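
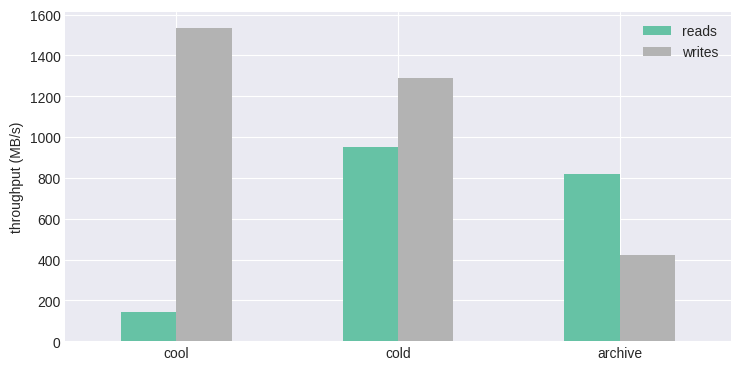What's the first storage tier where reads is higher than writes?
archive

cold: reads ≈ 1000 vs writes ≈ 1200 (not yet); archive: reads ≈ 800 vs writes ≈ 400 (first crossover).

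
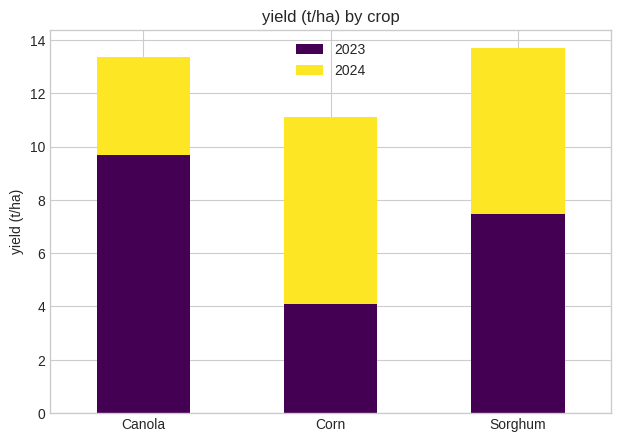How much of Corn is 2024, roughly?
2024 top ≈ 12, bottom ≈ 4; segment ≈ 8.

≈ 8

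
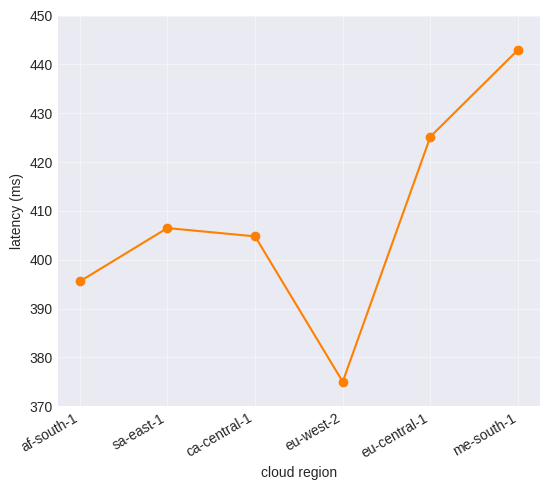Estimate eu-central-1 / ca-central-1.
eu-central-1 ≈ 430, ca-central-1 ≈ 400; 430/400 ≈ 1.07.

≈ 1.07×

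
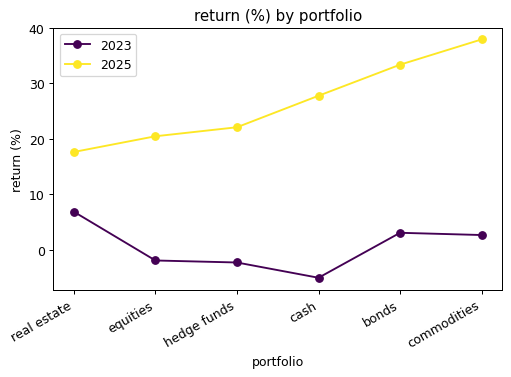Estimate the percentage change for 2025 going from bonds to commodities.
≈ +14.3%

bonds ≈ 35, commodities ≈ 40; (40 − 35) / 35 ≈ +14.3%.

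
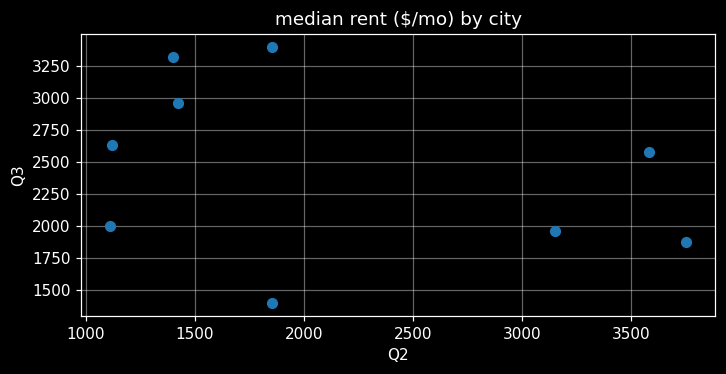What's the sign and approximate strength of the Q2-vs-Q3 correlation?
Points are negatively correlated; weak (|r| ≈ 0.3).

negative, weak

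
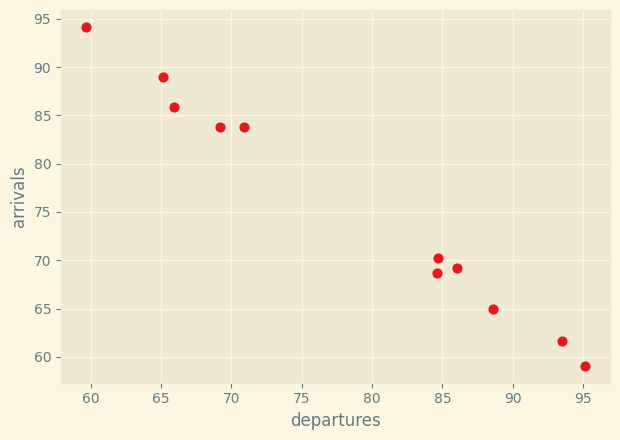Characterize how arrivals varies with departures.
negative, strong

Points are negatively correlated; strong (|r| ≈ 1.0).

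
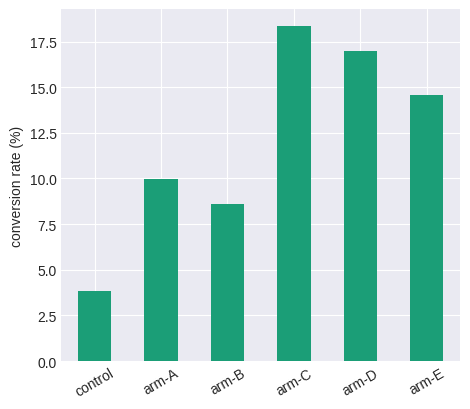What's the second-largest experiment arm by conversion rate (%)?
arm-D

Top 3: arm-C ≈ 18, arm-D ≈ 16, arm-E ≈ 14.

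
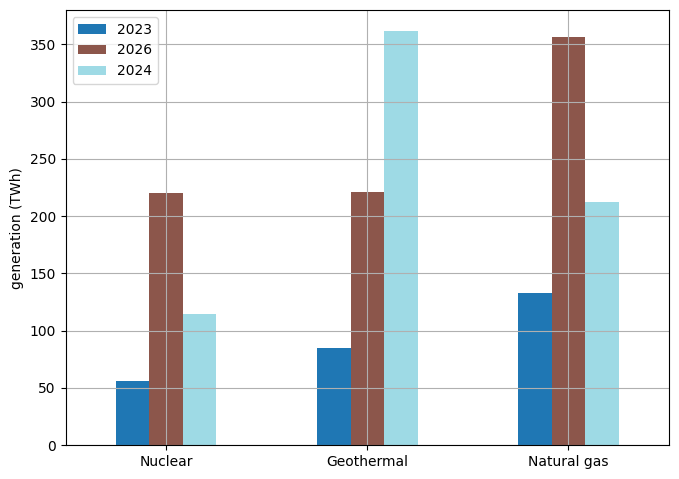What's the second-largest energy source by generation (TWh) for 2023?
Geothermal

Top 3 for 2023: Natural gas ≈ 150, Geothermal ≈ 100, Nuclear ≈ 50.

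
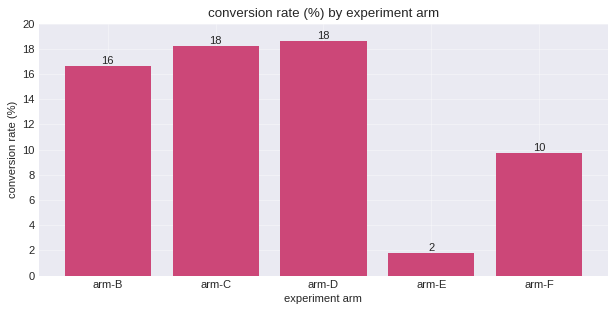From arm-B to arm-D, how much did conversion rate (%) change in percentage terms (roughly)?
≈ +12.5%

arm-B ≈ 16, arm-D ≈ 18; (18 − 16) / 16 ≈ +12.5%.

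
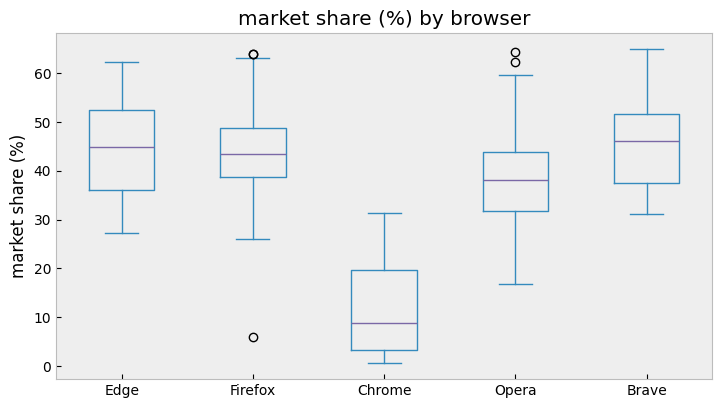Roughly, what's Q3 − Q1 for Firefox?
Q3 ≈ 50, Q1 ≈ 40; IQR ≈ 10.

≈ 10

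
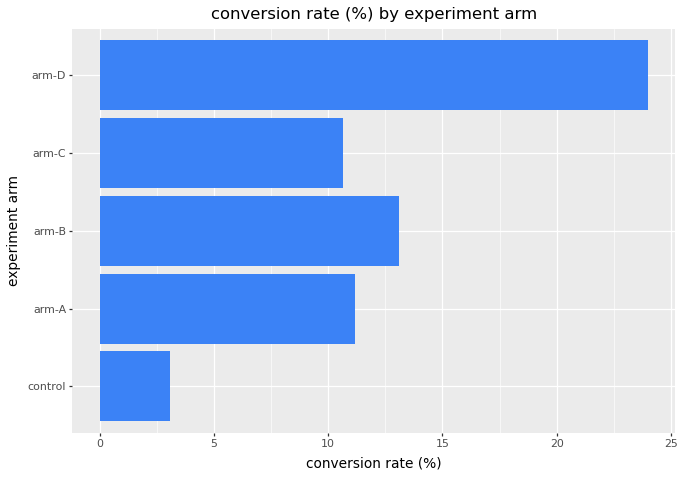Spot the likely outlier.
arm-D

arm-D ≈ 24; the rest sit between ≈ 4 and ≈ 14.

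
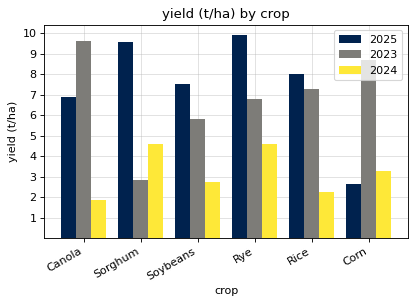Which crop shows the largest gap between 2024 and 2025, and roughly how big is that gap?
Rice: 2024 ≈ 2, 2025 ≈ 8 → gap ≈ 6. Next-largest (Rye) is only ≈ 5.

Rice, ≈ 6 t/ha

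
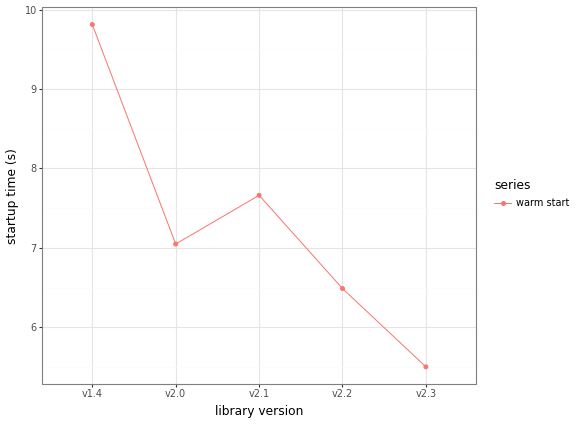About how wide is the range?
Max v1.4 ≈ 10.0, min v2.3 ≈ 5.5; range ≈ 4.5.

≈ 4.5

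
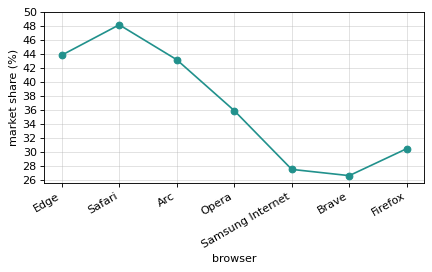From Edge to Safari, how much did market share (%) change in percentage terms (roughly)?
Edge ≈ 44, Safari ≈ 48; (48 − 44) / 44 ≈ +9.1%.

≈ +9.1%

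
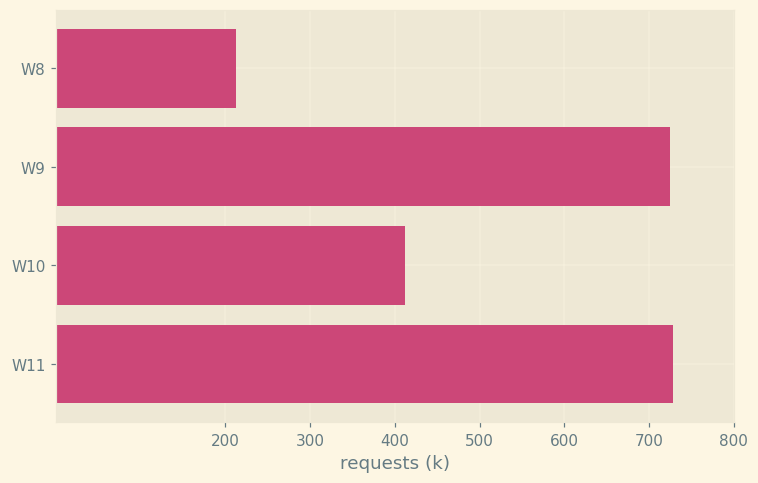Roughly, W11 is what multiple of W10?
W11 ≈ 700, W10 ≈ 400; 700/400 ≈ 1.75.

≈ 1.75×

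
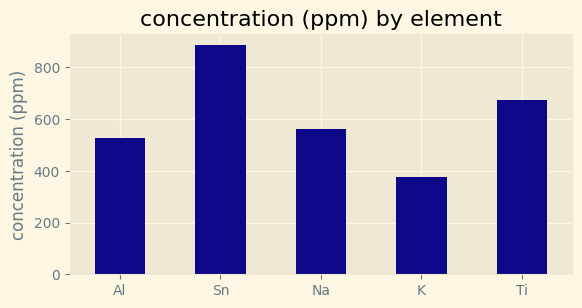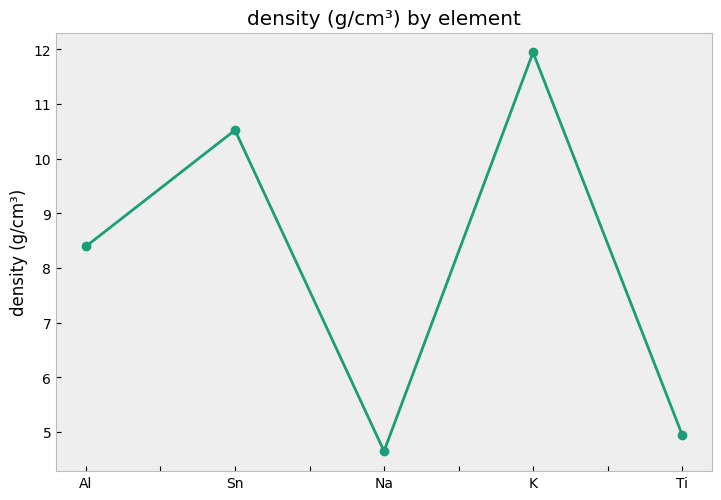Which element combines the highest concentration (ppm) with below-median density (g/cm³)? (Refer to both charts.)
Chart 2 median density (g/cm³) ≈ 8; below-median elements: Na, Ti. Among those, Ti has the highest concentration (ppm) (≈ 700).

Ti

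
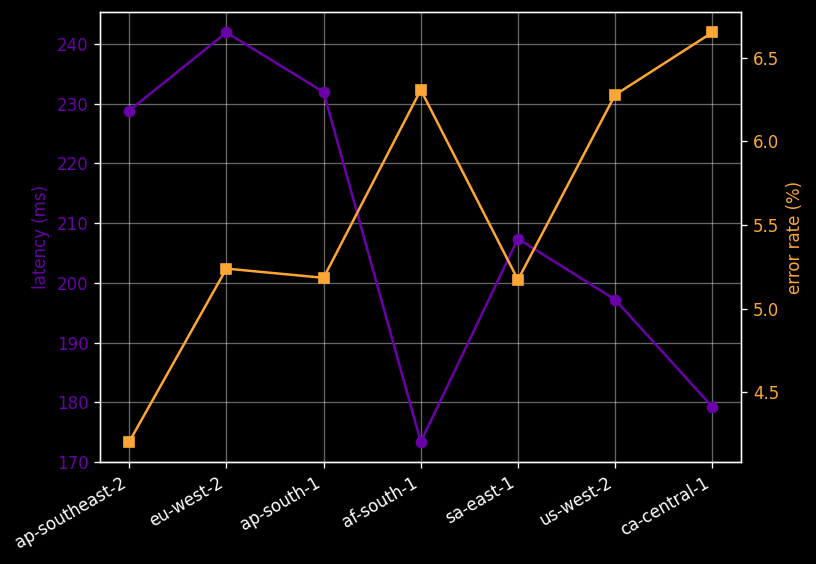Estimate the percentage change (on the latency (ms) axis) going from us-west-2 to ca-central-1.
us-west-2 ≈ 200, ca-central-1 ≈ 180; (180 − 200) / 200 ≈ -10%.

≈ -10%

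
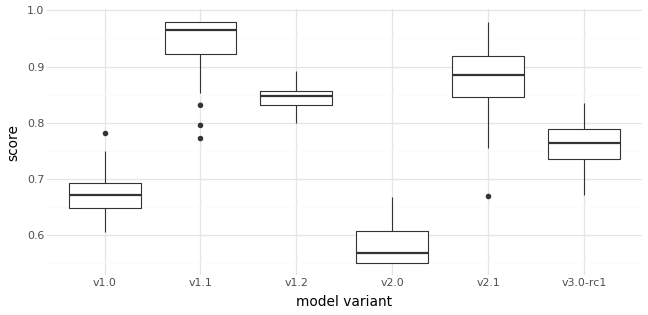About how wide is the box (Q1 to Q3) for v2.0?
Q3 ≈ 0.60, Q1 ≈ 0.55; IQR ≈ 0.05.

≈ 0.05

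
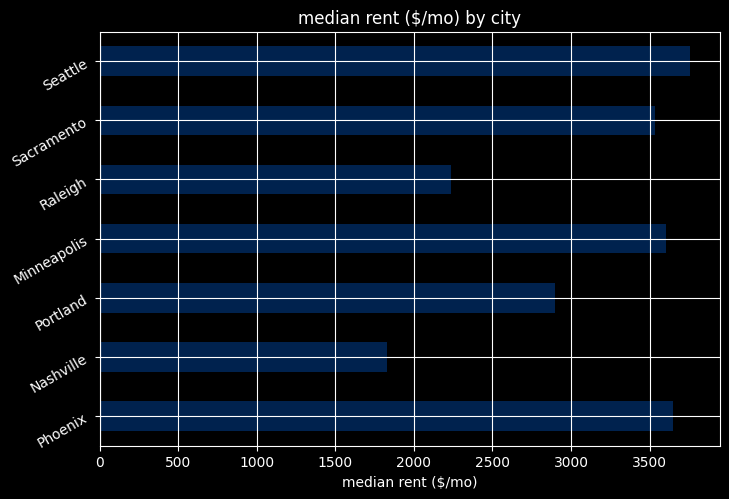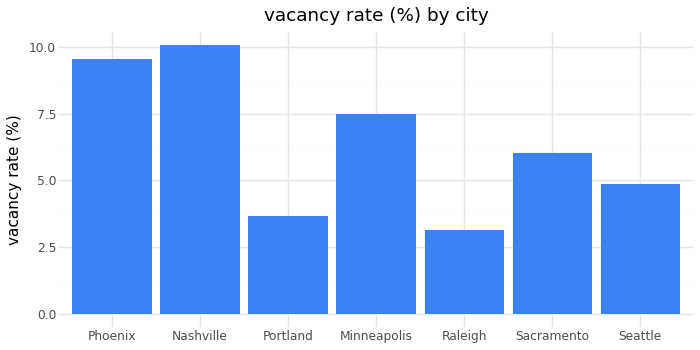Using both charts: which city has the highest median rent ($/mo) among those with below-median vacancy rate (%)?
Seattle

Chart 2 median vacancy rate (%) ≈ 6; below-median cities: Portland, Raleigh, Seattle. Among those, Seattle has the highest median rent ($/mo) (≈ 4000).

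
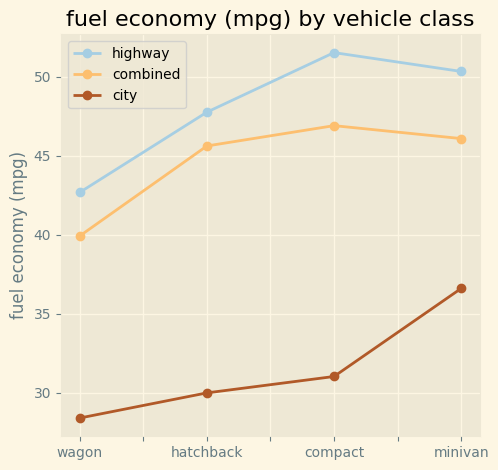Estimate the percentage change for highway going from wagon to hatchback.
wagon ≈ 42, hatchback ≈ 48; (48 − 42) / 42 ≈ +14.3%.

≈ +14.3%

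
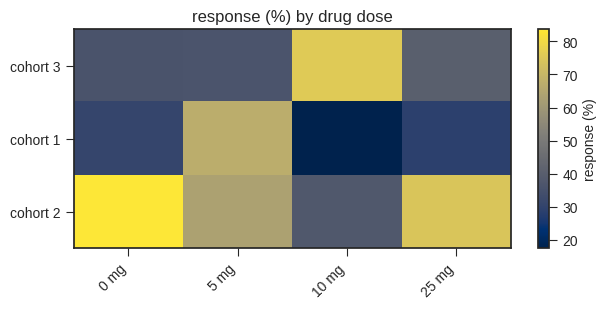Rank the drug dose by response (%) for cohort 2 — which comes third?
5 mg

Top 4 for cohort 2: 0 mg ≈ 80, 25 mg ≈ 70, 5 mg ≈ 60, 10 mg ≈ 40.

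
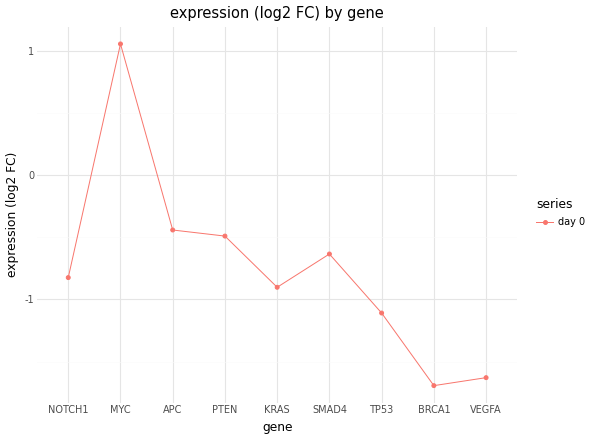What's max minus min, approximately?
Max MYC ≈ 1.0, min BRCA1 ≈ -1.5; range ≈ 2.5.

≈ 2.5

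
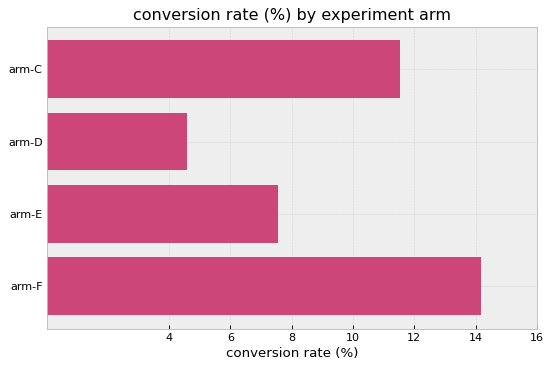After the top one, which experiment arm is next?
Top 3: arm-F ≈ 14, arm-C ≈ 12, arm-E ≈ 8.

arm-C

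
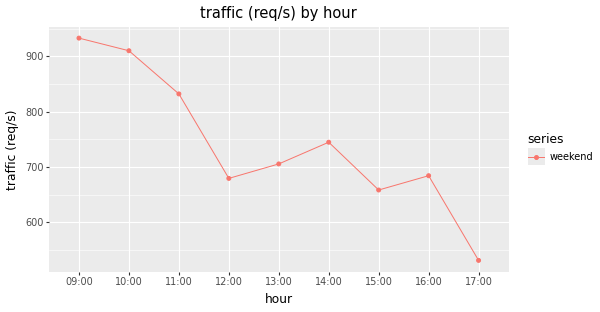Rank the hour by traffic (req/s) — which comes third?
11:00

Top 4: 09:00 ≈ 950, 10:00 ≈ 900, 11:00 ≈ 850, 14:00 ≈ 750.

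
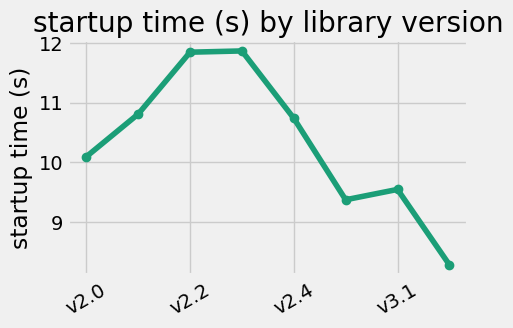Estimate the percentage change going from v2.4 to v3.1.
v2.4 ≈ 10.5, v3.1 ≈ 9.5; (9.5 − 10.5) / 10.5 ≈ -9.5%.

≈ -9.5%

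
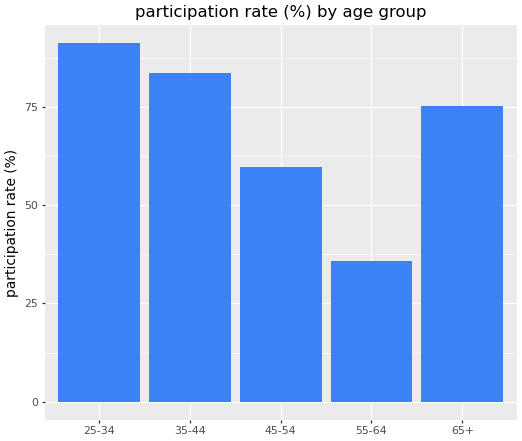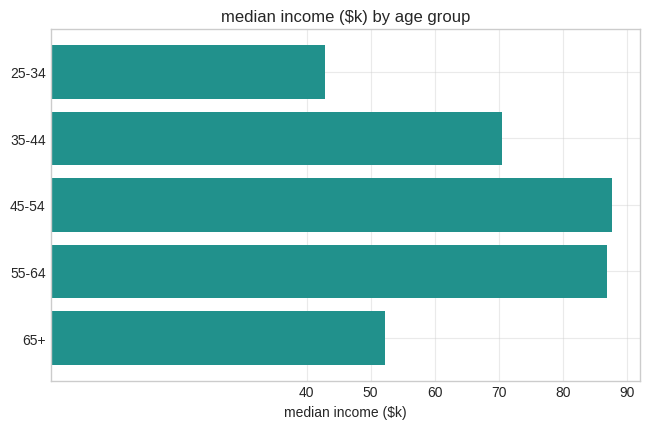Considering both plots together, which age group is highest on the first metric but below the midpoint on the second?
25-34

Chart 2 median median income ($k) ≈ 70; below-median age groups: 25-34, 65+. Among those, 25-34 has the highest participation rate (%) (≈ 90).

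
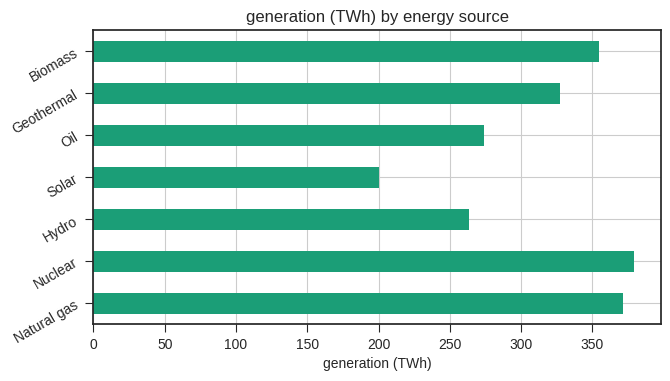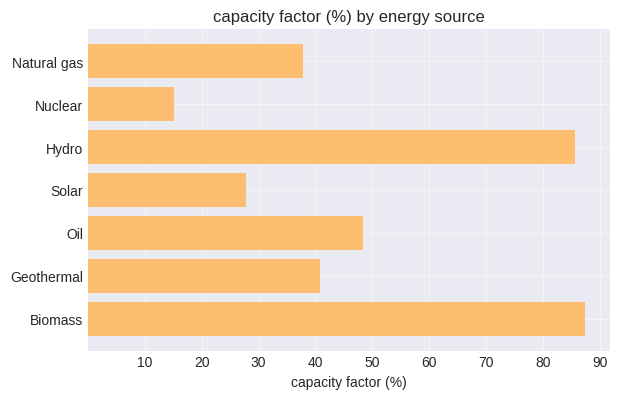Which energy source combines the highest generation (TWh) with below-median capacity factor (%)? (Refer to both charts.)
Nuclear

Chart 2 median capacity factor (%) ≈ 40; below-median energy sources: Natural gas, Nuclear, Solar. Among those, Nuclear has the highest generation (TWh) (≈ 400).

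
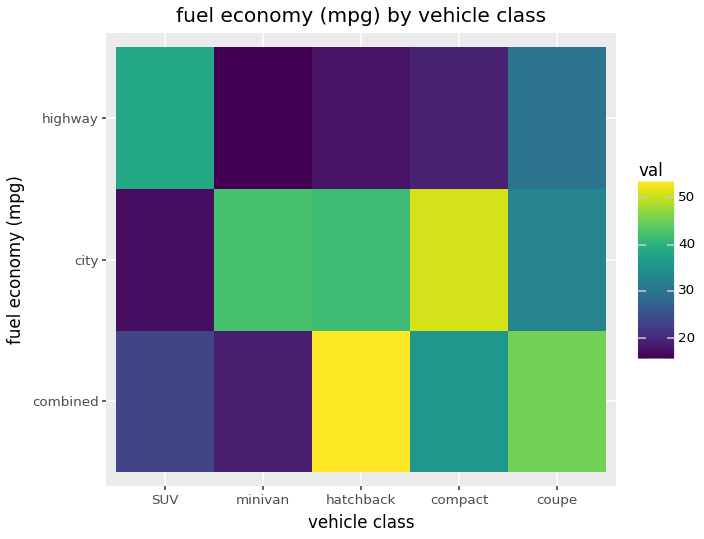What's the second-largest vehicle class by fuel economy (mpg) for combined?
Top 3 for combined: hatchback ≈ 55, coupe ≈ 45, compact ≈ 35.

coupe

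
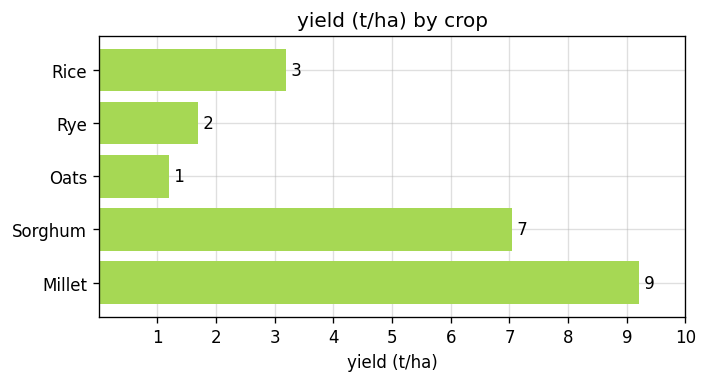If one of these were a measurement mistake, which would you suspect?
Millet ≈ 9; the rest sit between ≈ 1 and ≈ 7.

Millet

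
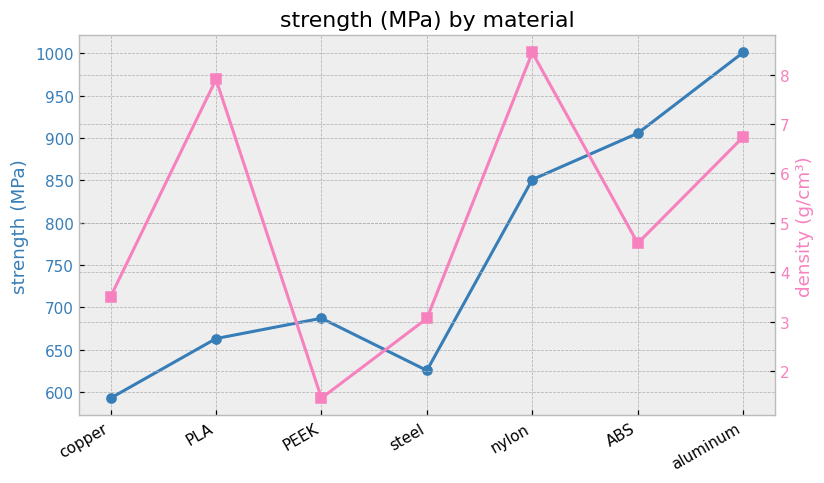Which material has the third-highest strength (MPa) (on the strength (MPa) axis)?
nylon

Top 4 (on the strength (MPa) axis): aluminum ≈ 1000, ABS ≈ 900, nylon ≈ 850, PEEK ≈ 700.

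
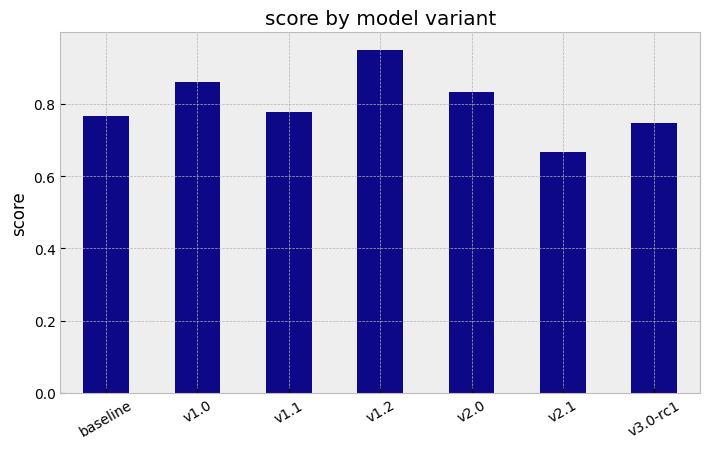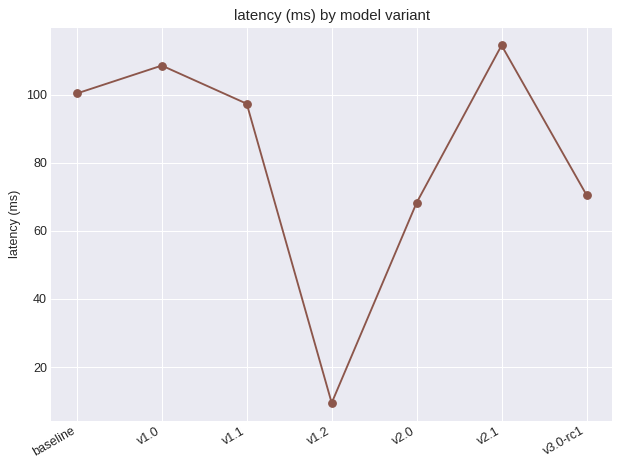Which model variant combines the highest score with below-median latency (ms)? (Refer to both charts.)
v1.2

Chart 2 median latency (ms) ≈ 100; below-median model variants: v1.2, v2.0, v3.0-rc1. Among those, v1.2 has the highest score (≈ 1).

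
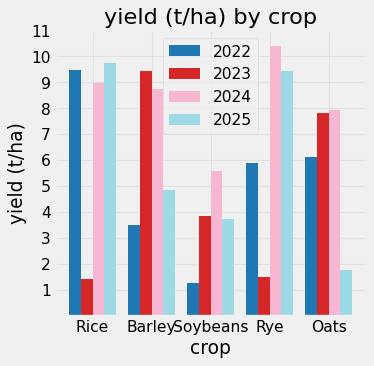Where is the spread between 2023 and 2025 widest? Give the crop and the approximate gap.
Rice: 2023 ≈ 1, 2025 ≈ 10 → gap ≈ 9. Next-largest (Rye) is only ≈ 7.

Rice, ≈ 9 t/ha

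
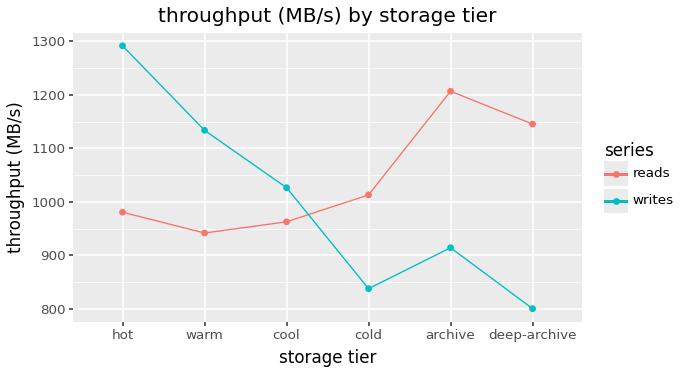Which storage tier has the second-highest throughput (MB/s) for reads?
deep-archive

Top 3 for reads: archive ≈ 1200, deep-archive ≈ 1150, cold ≈ 1000.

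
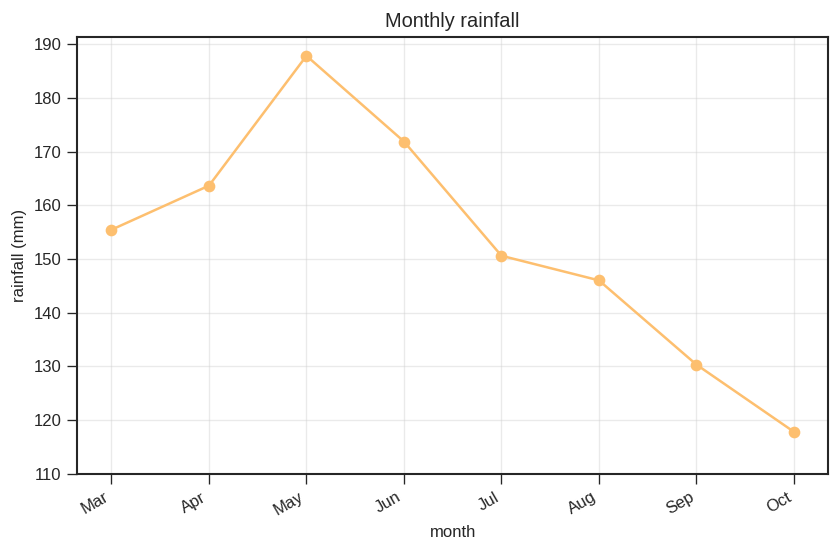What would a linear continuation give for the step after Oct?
≈ 105

Last three: 150, 130, 120 → slope ≈ -15/step → next ≈ 105.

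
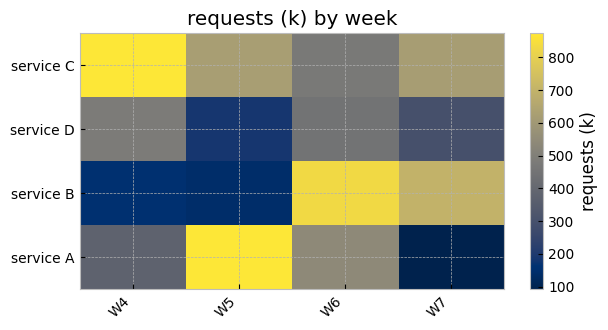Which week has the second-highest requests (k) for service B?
W7

Top 3 for service B: W6 ≈ 800, W7 ≈ 700, W4 ≈ 200.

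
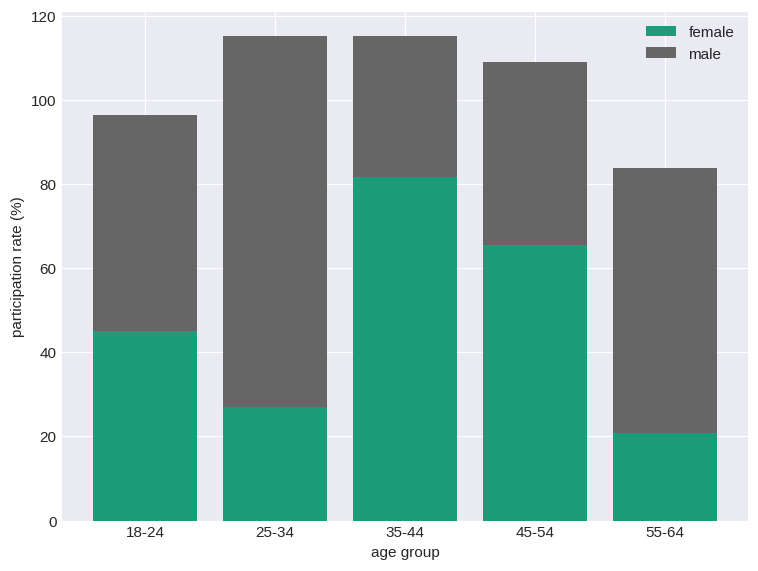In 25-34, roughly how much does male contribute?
male top ≈ 120, bottom ≈ 30; segment ≈ 90.

≈ 90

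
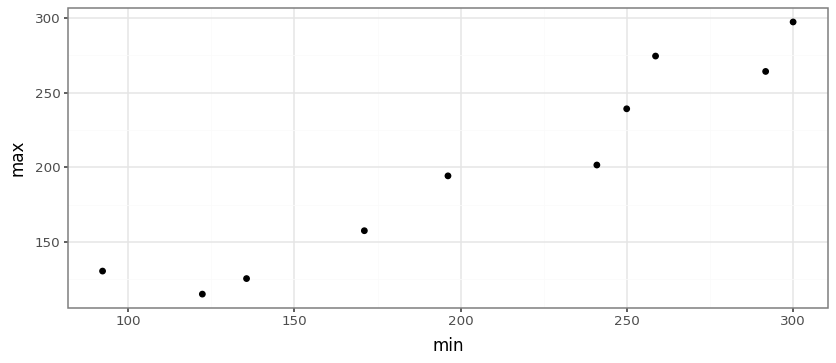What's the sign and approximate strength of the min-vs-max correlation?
Points are positively correlated; strong (|r| ≈ 1.0).

positive, strong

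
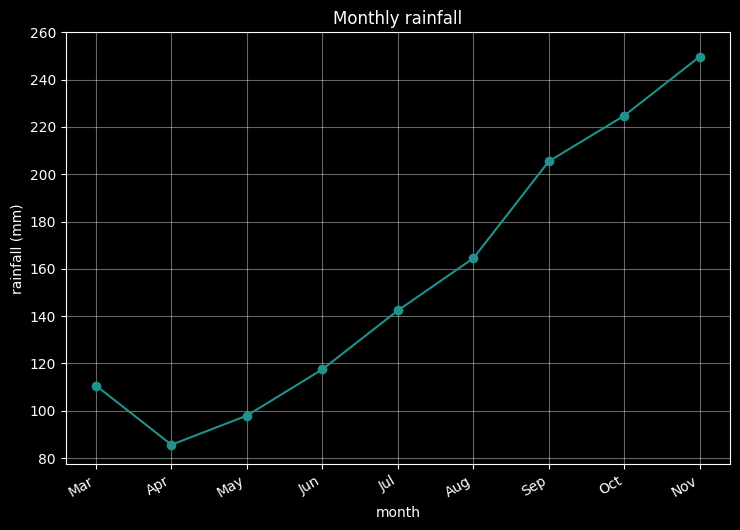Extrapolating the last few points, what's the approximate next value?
Last three: 200, 220, 240 → slope ≈ 20/step → next ≈ 260.

≈ 260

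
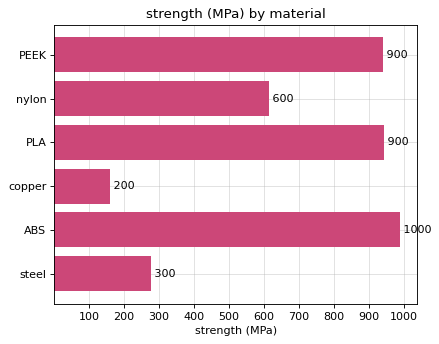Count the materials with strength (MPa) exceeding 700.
3

Above 700: PEEK, PLA, ABS.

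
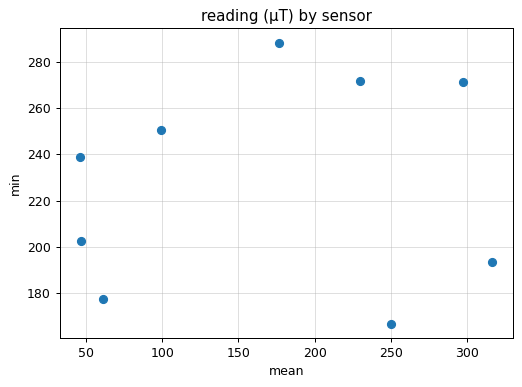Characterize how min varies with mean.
no clear correlation

Points are roughly uncorrelated; weak (|r| ≈ 0.1).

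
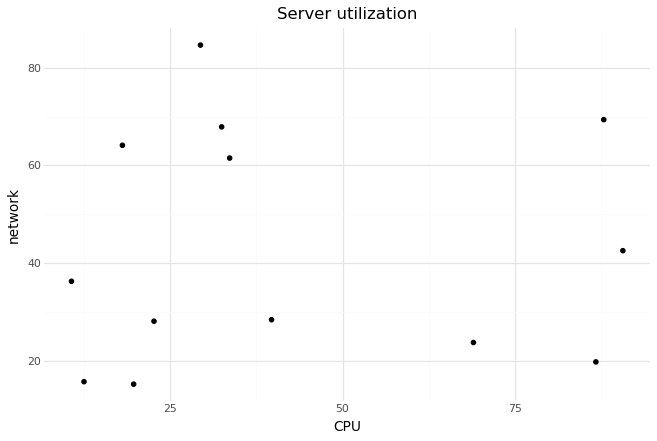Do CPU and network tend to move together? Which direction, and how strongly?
no clear correlation

Points are roughly uncorrelated; weak (|r| ≈ 0.0).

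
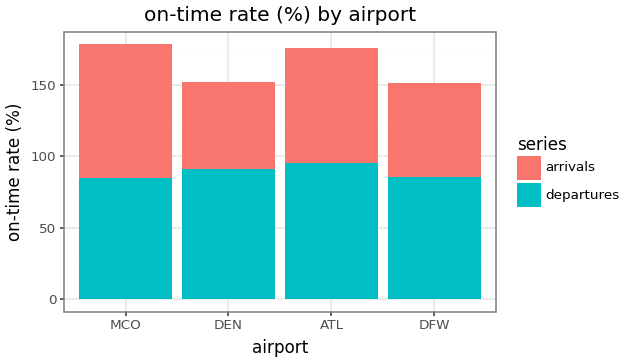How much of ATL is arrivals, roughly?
≈ 80

arrivals top ≈ 180, bottom ≈ 100; segment ≈ 80.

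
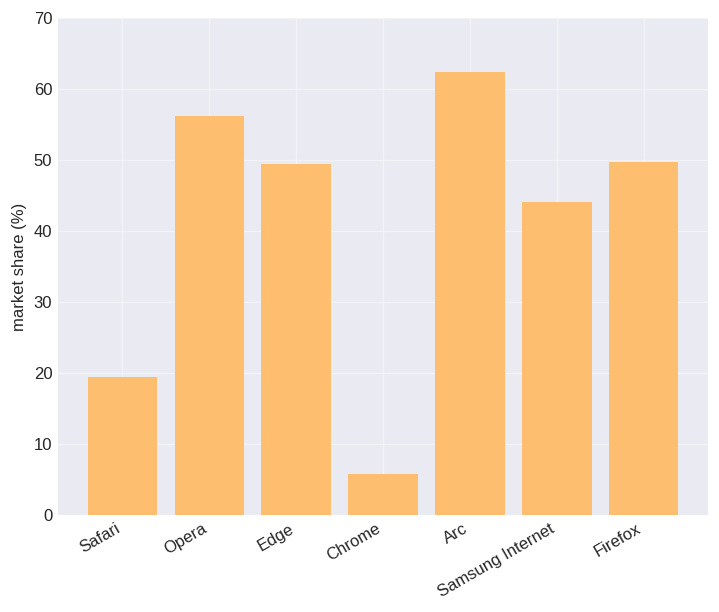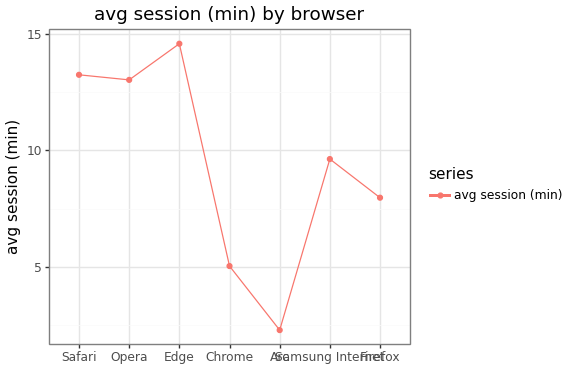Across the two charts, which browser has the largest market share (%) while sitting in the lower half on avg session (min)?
Chart 2 median avg session (min) ≈ 10; below-median browsers: Chrome, Arc, Firefox. Among those, Arc has the highest market share (%) (≈ 60).

Arc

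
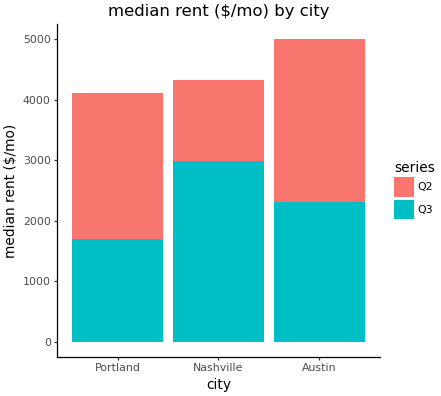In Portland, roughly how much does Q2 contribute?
Q2 top ≈ 4000, bottom ≈ 1500; segment ≈ 2500.

≈ 2500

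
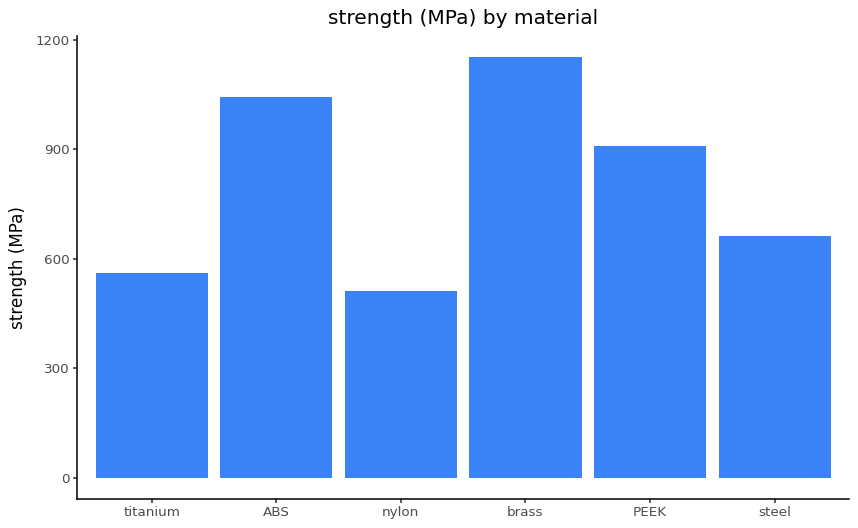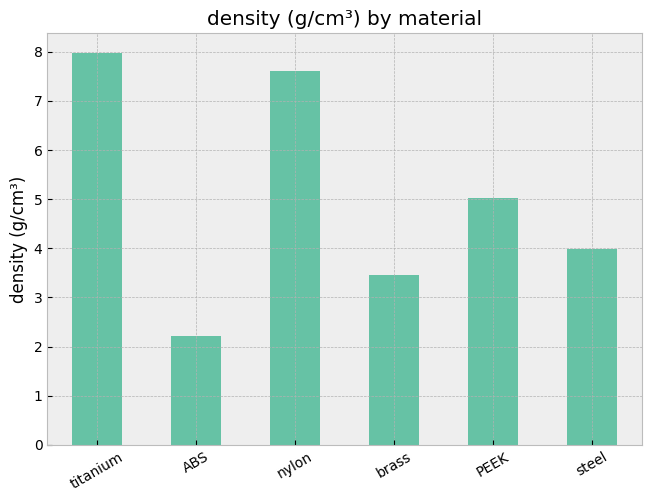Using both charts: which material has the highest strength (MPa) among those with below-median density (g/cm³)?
Chart 2 median density (g/cm³) ≈ 5; below-median materials: ABS, brass, steel. Among those, brass has the highest strength (MPa) (≈ 1200).

brass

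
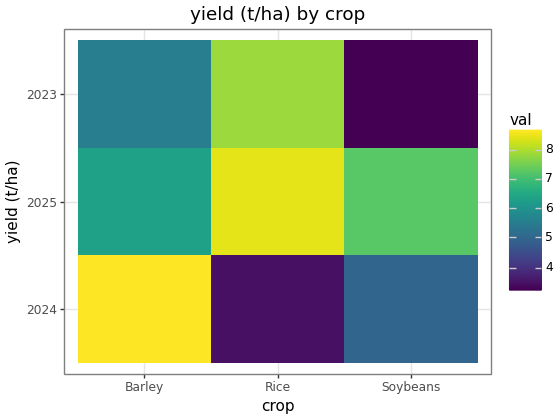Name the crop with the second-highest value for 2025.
Top 3 for 2025: Rice ≈ 8.5, Soybeans ≈ 7.0, Barley ≈ 6.5.

Soybeans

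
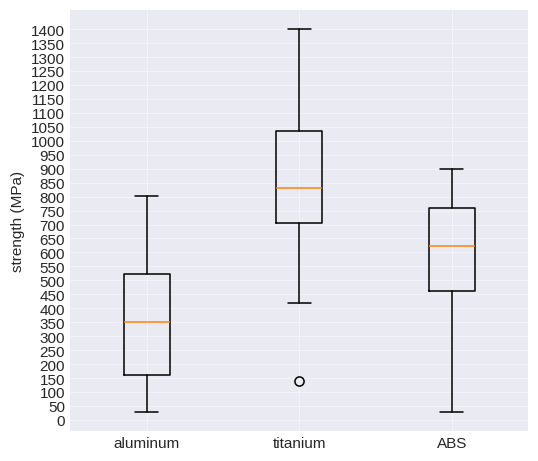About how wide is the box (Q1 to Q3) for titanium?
Q3 ≈ 1050, Q1 ≈ 700; IQR ≈ 350.

≈ 350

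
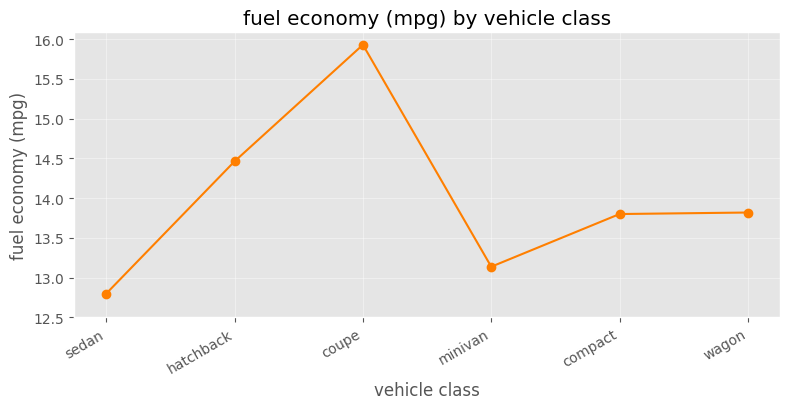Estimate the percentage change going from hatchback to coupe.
≈ +10.3%

hatchback ≈ 14.5, coupe ≈ 16.0; (16.0 − 14.5) / 14.5 ≈ +10.3%.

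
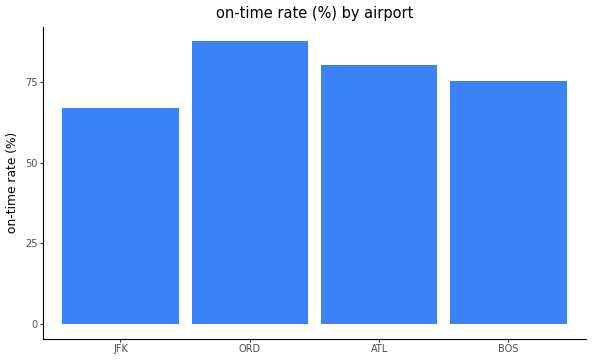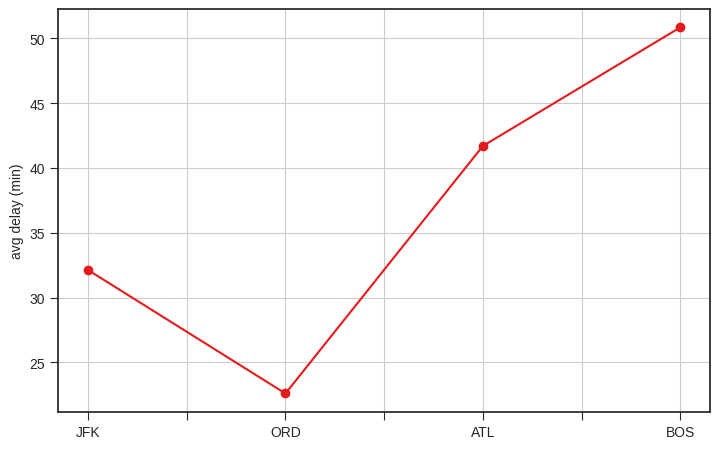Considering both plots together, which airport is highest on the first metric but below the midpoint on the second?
ORD

Chart 2 median avg delay (min) ≈ 35; below-median airports: JFK, ORD. Among those, ORD has the highest on-time rate (%) (≈ 90).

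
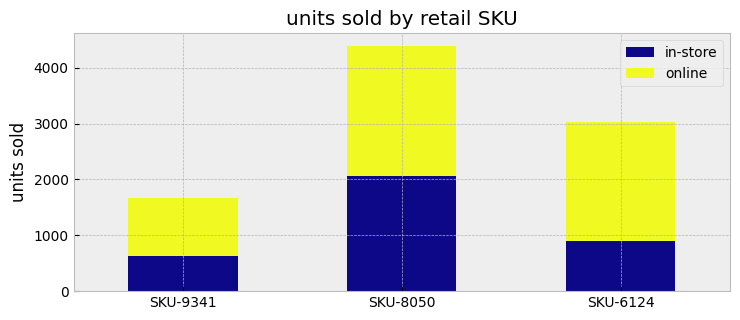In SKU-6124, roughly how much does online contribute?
≈ 2000

online top ≈ 3000, bottom ≈ 1000; segment ≈ 2000.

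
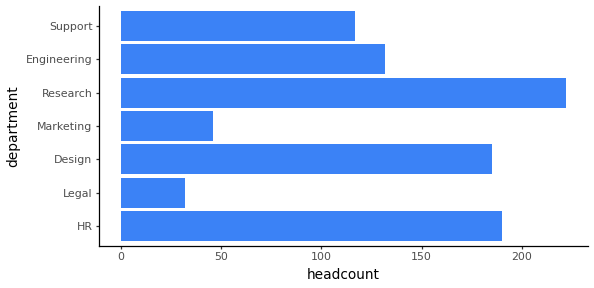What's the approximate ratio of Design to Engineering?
Design ≈ 180, Engineering ≈ 140; 180/140 ≈ 1.29.

≈ 1.29×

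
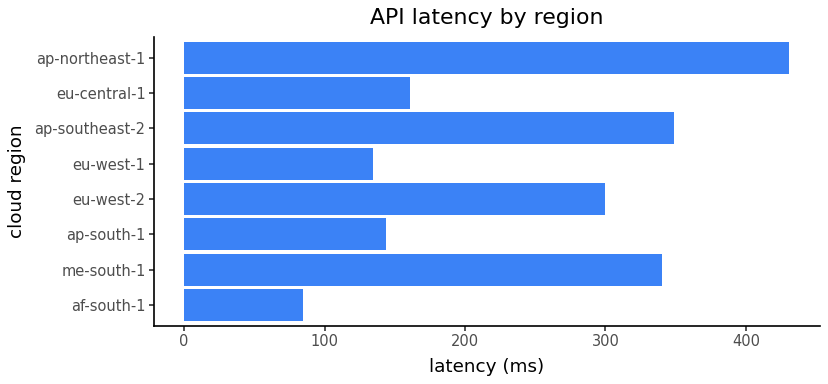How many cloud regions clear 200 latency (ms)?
Above 200: me-south-1, eu-west-2, ap-southeast-2, ap-northeast-1.

4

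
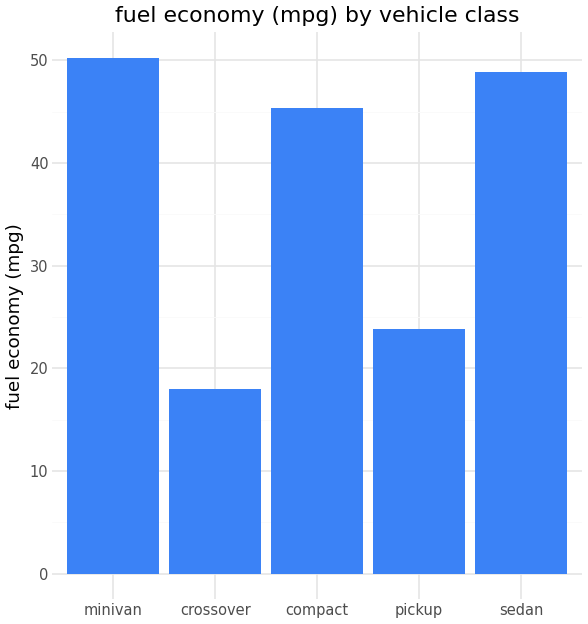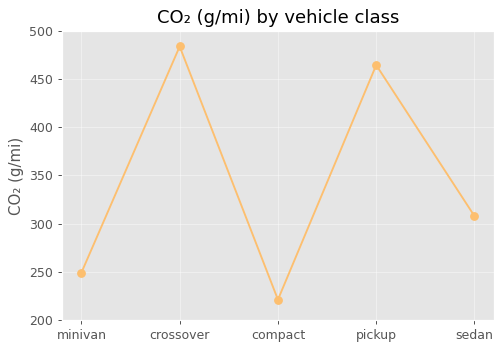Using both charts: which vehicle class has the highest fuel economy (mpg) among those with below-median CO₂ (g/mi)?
minivan

Chart 2 median CO₂ (g/mi) ≈ 300; below-median vehicle classes: minivan, compact. Among those, minivan has the highest fuel economy (mpg) (≈ 50).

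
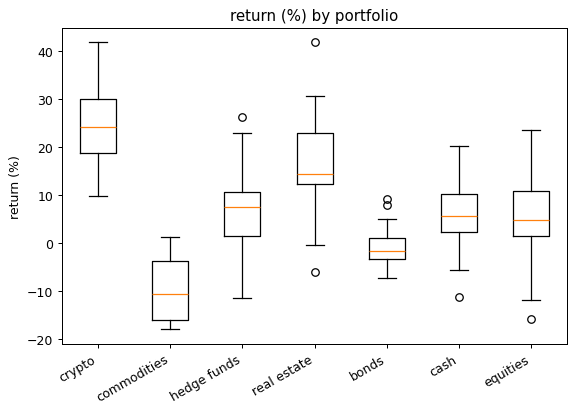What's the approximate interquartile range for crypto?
Q3 ≈ 30, Q1 ≈ 20; IQR ≈ 10.

≈ 10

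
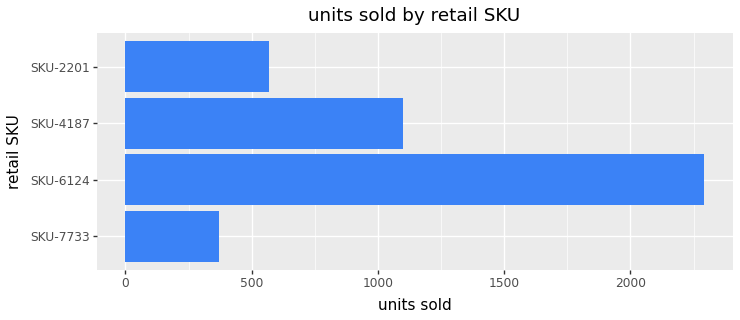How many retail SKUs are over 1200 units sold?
1

Above 1200: SKU-6124.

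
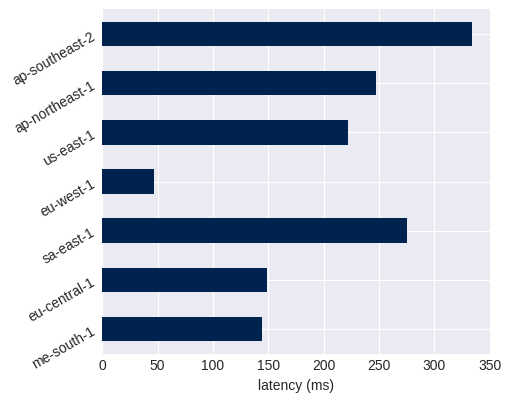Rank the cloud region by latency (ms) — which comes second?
sa-east-1

Top 3: ap-southeast-2 ≈ 350, sa-east-1 ≈ 300, ap-northeast-1 ≈ 250.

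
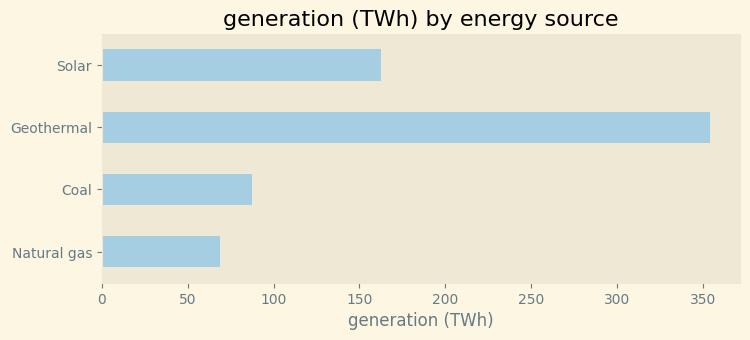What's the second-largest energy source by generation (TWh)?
Solar

Top 3: Geothermal ≈ 350, Solar ≈ 150, Coal ≈ 100.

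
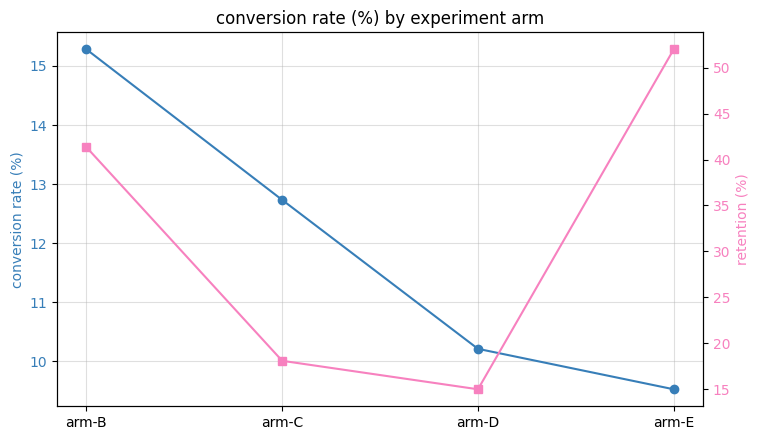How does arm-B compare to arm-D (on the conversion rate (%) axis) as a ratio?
arm-B ≈ 15.5, arm-D ≈ 10.0; 15.5/10.0 ≈ 1.55.

≈ 1.55×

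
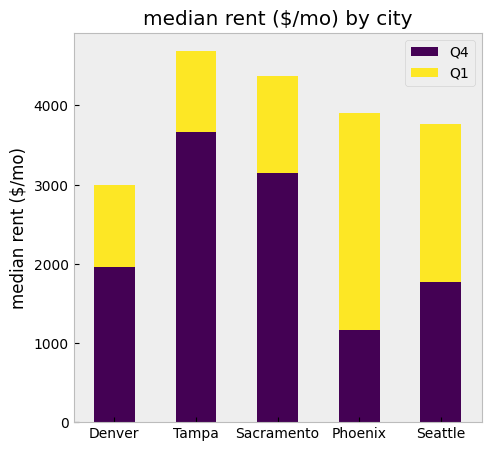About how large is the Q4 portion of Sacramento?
≈ 3000

Q4 top ≈ 3000, bottom ≈ 0; segment ≈ 3000.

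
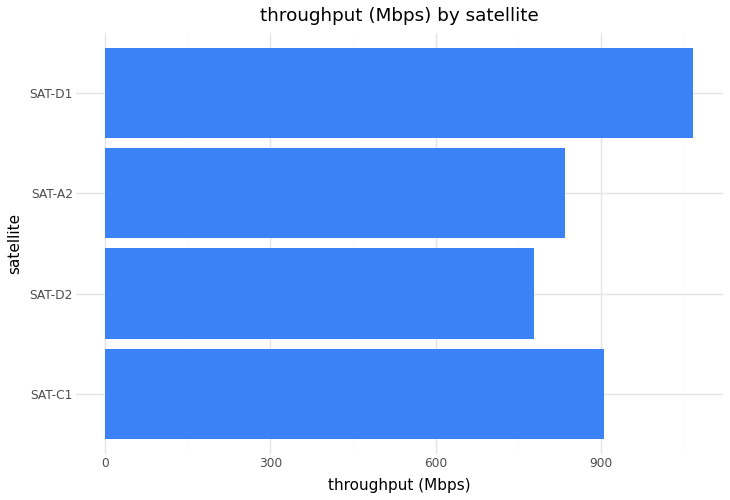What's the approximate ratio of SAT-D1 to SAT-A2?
≈ 1.38×

SAT-D1 ≈ 1100, SAT-A2 ≈ 800; 1100/800 ≈ 1.38.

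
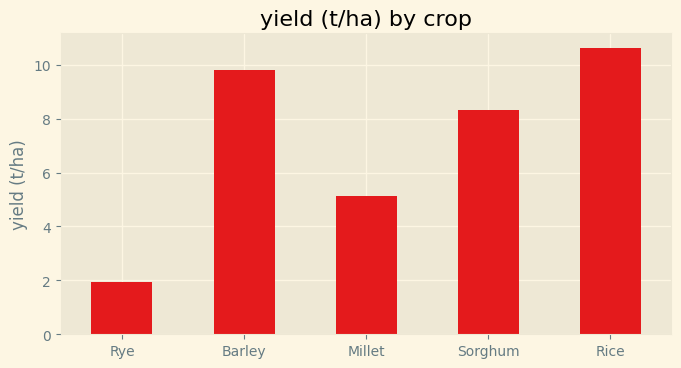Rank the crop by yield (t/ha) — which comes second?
Barley

Top 3: Rice ≈ 11, Barley ≈ 10, Sorghum ≈ 8.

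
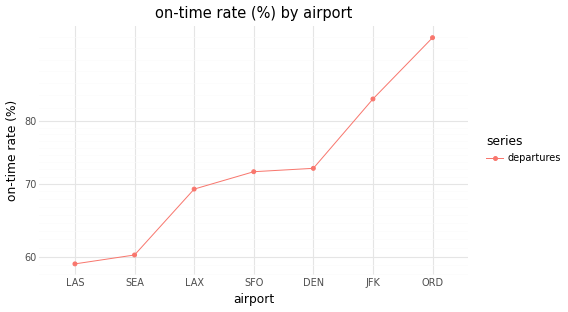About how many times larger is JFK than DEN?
≈ 1.21×

JFK ≈ 85, DEN ≈ 70; 85/70 ≈ 1.21.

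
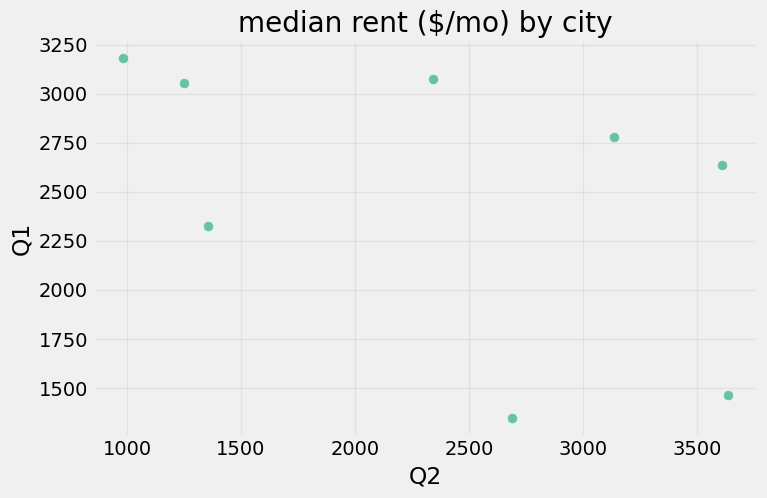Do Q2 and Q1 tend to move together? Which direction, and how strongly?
Points are negatively correlated; moderate (|r| ≈ 0.5).

negative, moderate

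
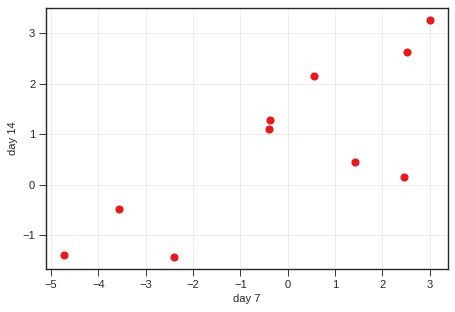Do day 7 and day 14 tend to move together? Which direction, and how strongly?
Points are positively correlated; strong (|r| ≈ 0.8).

positive, strong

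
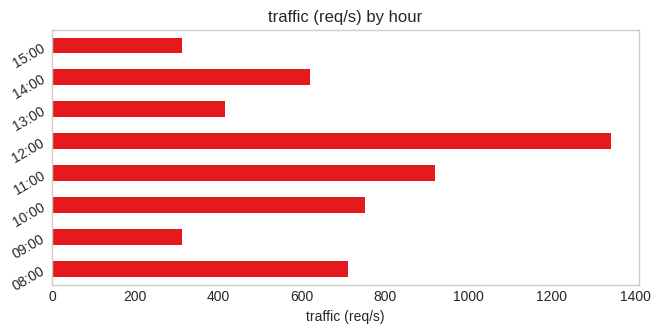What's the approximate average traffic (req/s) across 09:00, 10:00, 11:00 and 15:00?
(400 + 800 + 1000 + 400) / 4 ≈ 650.

≈ 650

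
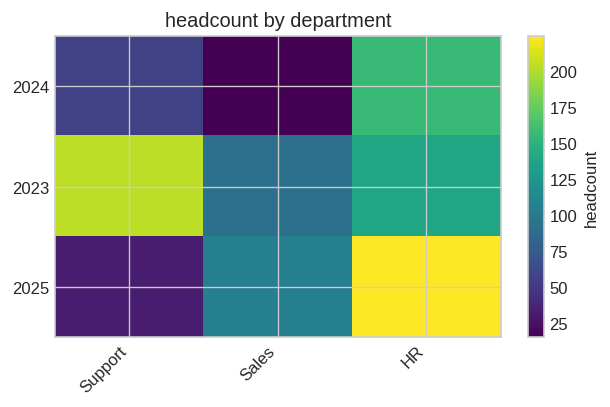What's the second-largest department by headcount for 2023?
HR

Top 3 for 2023: Support ≈ 200, HR ≈ 140, Sales ≈ 100.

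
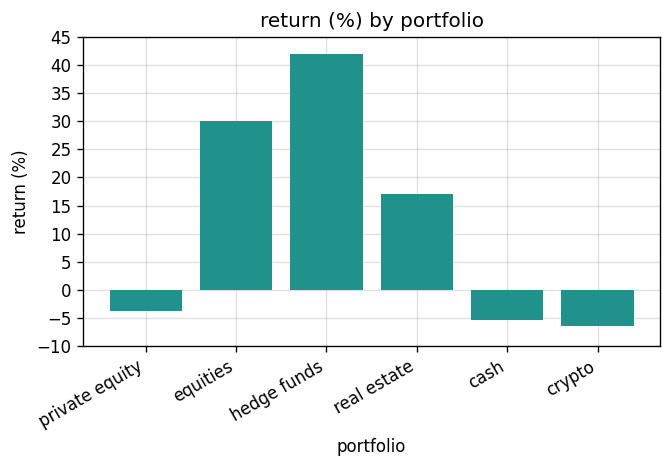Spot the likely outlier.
hedge funds ≈ 40; the rest sit between ≈ -5 and ≈ 30.

hedge funds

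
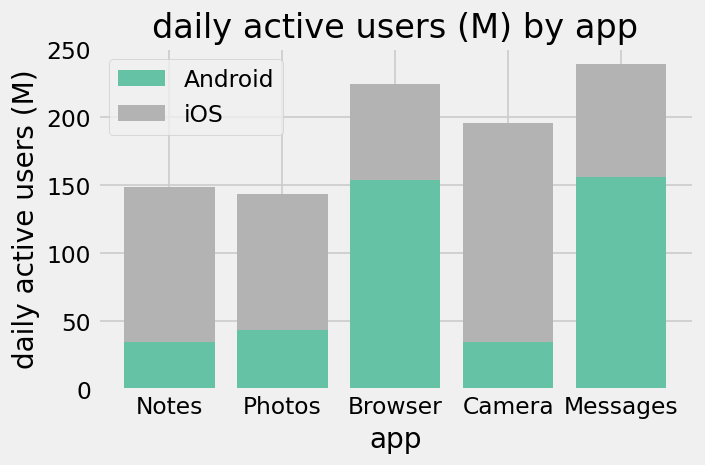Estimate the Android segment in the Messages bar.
≈ 160

Android top ≈ 160, bottom ≈ 0; segment ≈ 160.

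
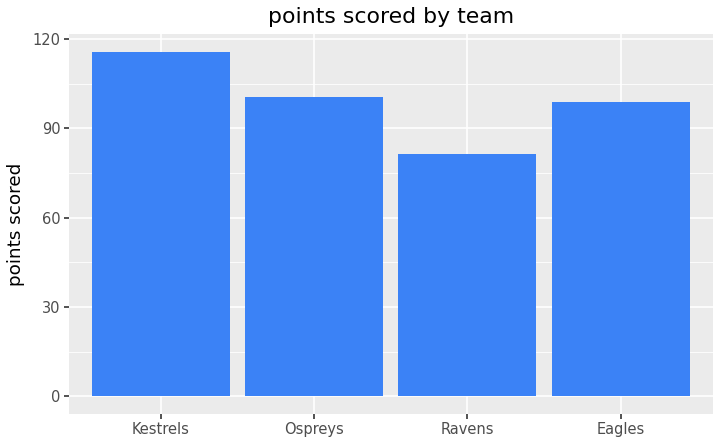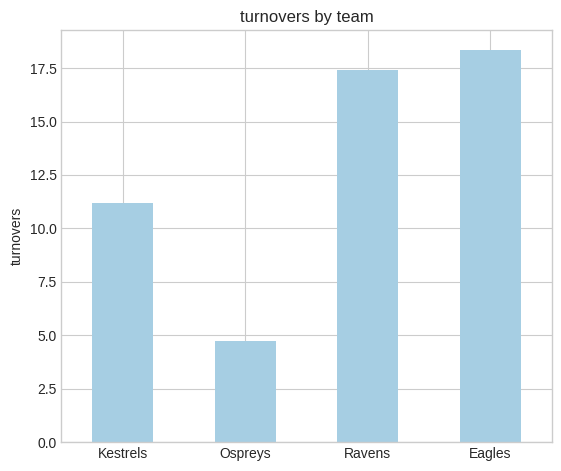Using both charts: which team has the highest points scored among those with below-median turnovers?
Kestrels

Chart 2 median turnovers ≈ 14; below-median teams: Kestrels, Ospreys. Among those, Kestrels has the highest points scored (≈ 120).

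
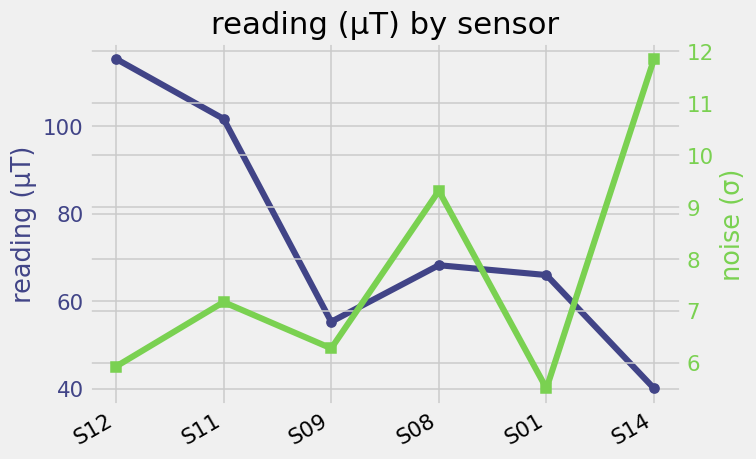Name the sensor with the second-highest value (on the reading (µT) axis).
S11

Top 3 (on the reading (µT) axis): S12 ≈ 120, S11 ≈ 100, S08 ≈ 70.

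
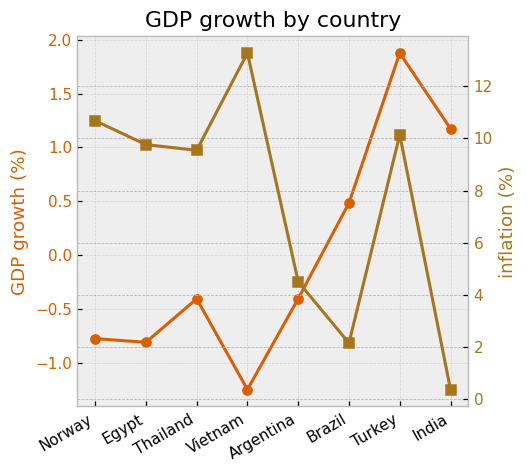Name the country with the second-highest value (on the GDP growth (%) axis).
India

Top 3 (on the GDP growth (%) axis): Turkey ≈ 2.0, India ≈ 1.0, Brazil ≈ 0.5.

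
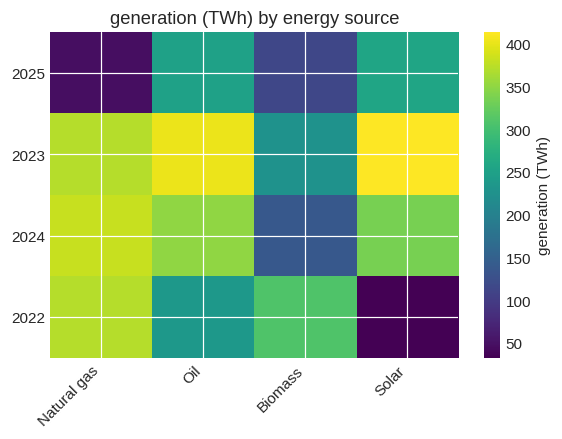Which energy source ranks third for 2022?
Top 4 for 2022: Natural gas ≈ 350, Biomass ≈ 300, Oil ≈ 250, Solar ≈ 50.

Oil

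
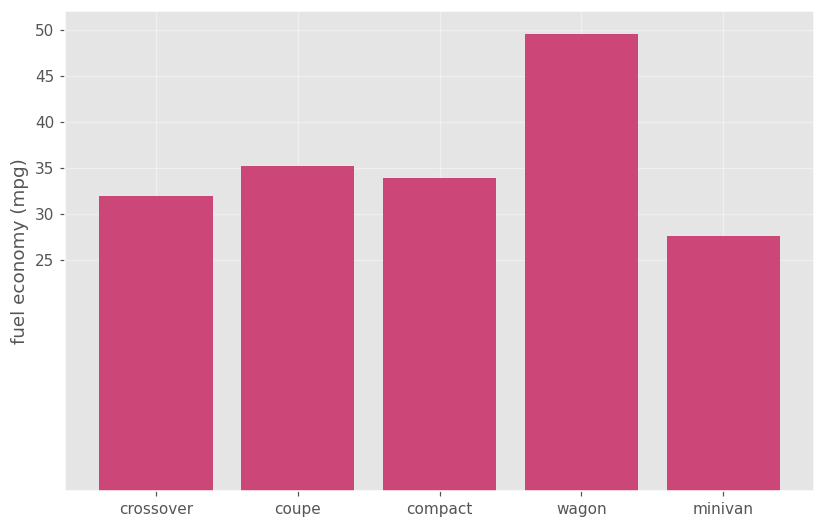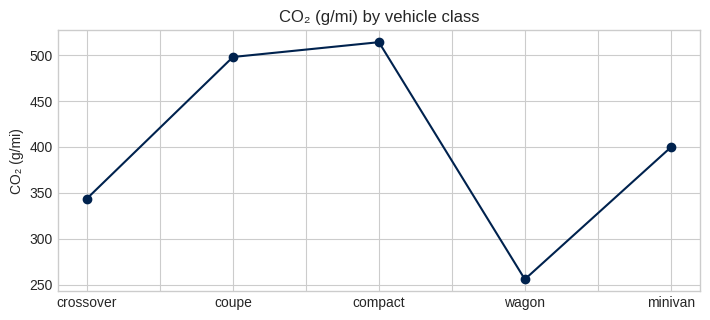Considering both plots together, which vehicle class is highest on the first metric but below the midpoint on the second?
Chart 2 median CO₂ (g/mi) ≈ 400; below-median vehicle classes: crossover, wagon. Among those, wagon has the highest fuel economy (mpg) (≈ 50).

wagon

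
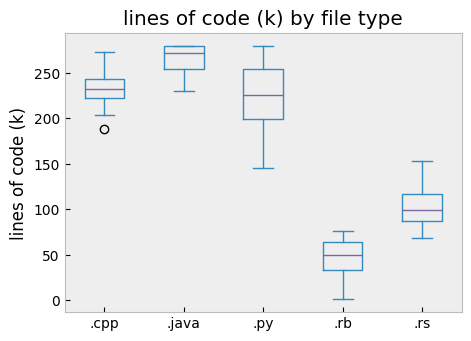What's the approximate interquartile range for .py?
≈ 60

Q3 ≈ 260, Q1 ≈ 200; IQR ≈ 60.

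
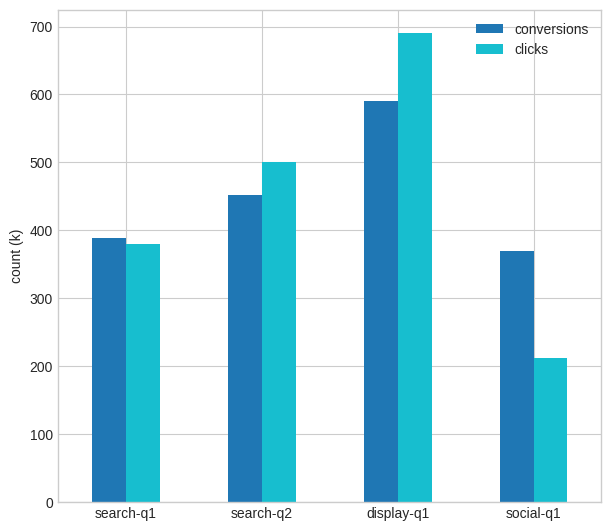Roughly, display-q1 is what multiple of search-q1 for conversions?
≈ 1.5×

display-q1 ≈ 600, search-q1 ≈ 400; 600/400 ≈ 1.5.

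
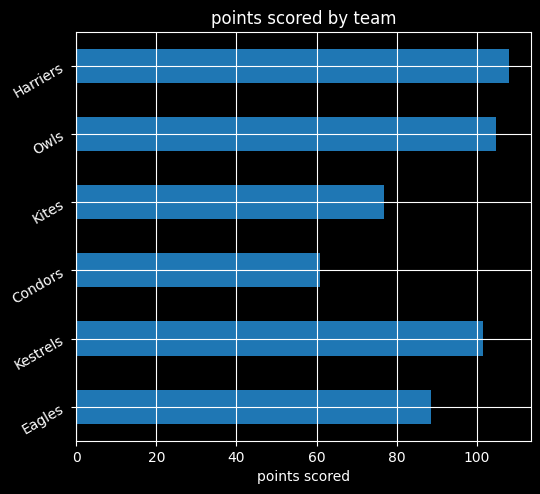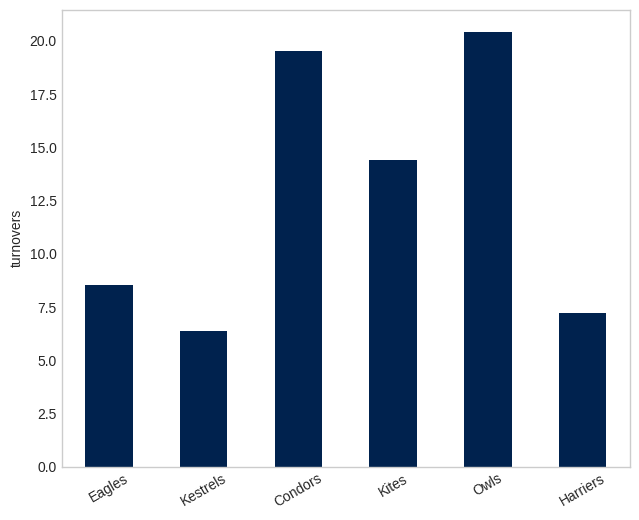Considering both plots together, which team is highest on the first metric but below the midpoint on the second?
Chart 2 median turnovers ≈ 12; below-median teams: Eagles, Kestrels, Harriers. Among those, Harriers has the highest points scored (≈ 110).

Harriers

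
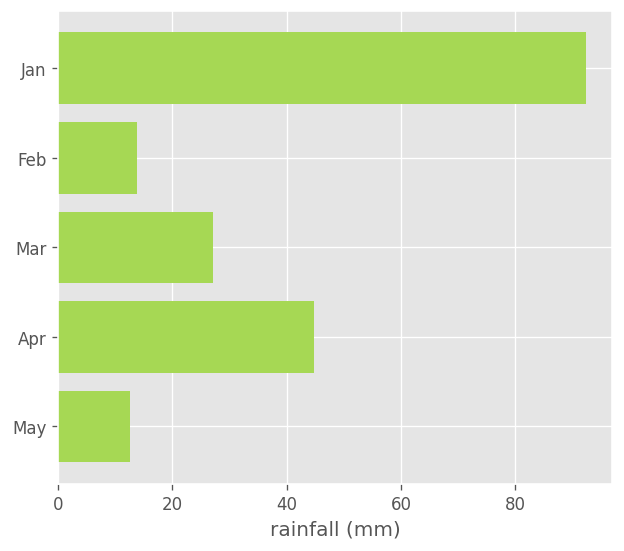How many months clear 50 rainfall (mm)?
Above 50: Jan.

1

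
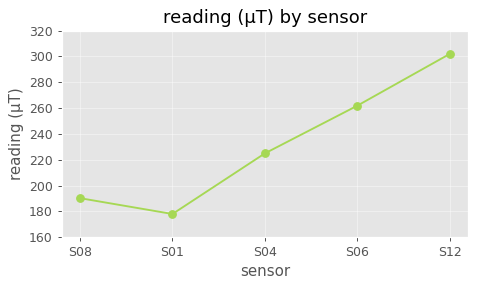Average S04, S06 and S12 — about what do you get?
≈ 260

(220 + 260 + 300) / 3 ≈ 260.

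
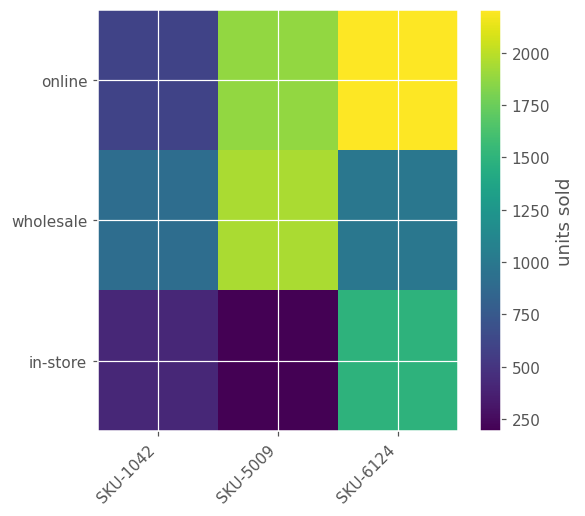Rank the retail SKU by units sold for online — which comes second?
Top 3 for online: SKU-6124 ≈ 2200, SKU-5009 ≈ 1800, SKU-1042 ≈ 600.

SKU-5009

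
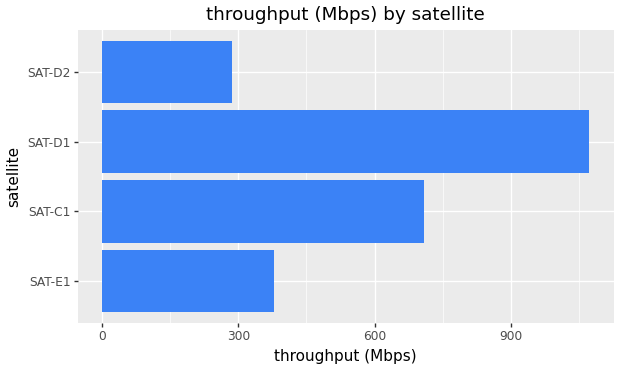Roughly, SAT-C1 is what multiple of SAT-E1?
≈ 1.75×

SAT-C1 ≈ 700, SAT-E1 ≈ 400; 700/400 ≈ 1.75.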